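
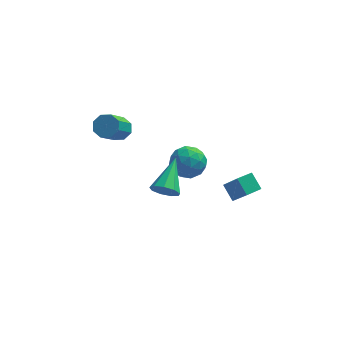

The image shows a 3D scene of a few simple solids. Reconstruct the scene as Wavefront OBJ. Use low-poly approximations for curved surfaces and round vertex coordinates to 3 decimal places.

v 2.996 -1.473 1.902
v 3.673 -2.348 3.309
v 3.718 -0.953 1.878
v 4.394 -1.827 3.286
v 3.466 -2.153 1.254
v 4.142 -3.027 2.662
v 4.187 -1.632 1.231
v 4.864 -2.507 2.638
v 0.097 -2.984 2.836
v 0.394 -2.702 2.16
v 0.603 -1.156 3.824
v -0.131 -2.577 2.198
v -0.549 -2.643 2.534
v -0.665 -2.869 3.011
v -0.425 -3.149 3.406
v 0.06 -3.352 3.534
v 0.561 -3.383 3.335
v 0.845 -3.228 2.902
v 0.779 -2.959 2.438
v 0.654 2.299 1.2
v 1.466 2.881 0.84
v 0.914 1.159 -0.06
v 1.726 1.741 -0.42
v 1.809 1.231 0.508
v 1.649 1.935 1.286
v 0.731 2.105 -0.506
v 0.571 2.809 0.272
v 1.513 2.762 -0.215
v 2.179 2.222 0.412
v 0.201 1.818 0.368
v 0.867 1.278 0.995
v 1.037 2.69 1.13
v 1.343 1.35 -0.35
v 1.392 1.05 0.195
v 1.869 1.392 -0.017
v 1.145 2.134 1.393
v 1.622 2.477 1.181
v 1.823 1.506 0.986
v 0.758 1.563 -0.401
v 1.235 1.906 -0.613
v 0.511 2.648 0.797
v 0.988 2.99 0.585
v 0.557 2.534 -0.206
v 1.542 2.962 0.299
v 1.695 2.292 -0.441
v 1.111 2.506 -0.492
v 1.016 2.92 -0.035
v 1.934 2.645 0.667
v 2.086 1.975 -0.073
v 2.136 1.675 0.472
v 2.041 2.089 0.929
v 1.962 2.574 0.047
v 0.294 2.065 0.853
v 0.446 1.395 0.113
v 0.339 1.951 -0.149
v 0.244 2.365 0.308
v 0.685 1.748 1.221
v 0.838 1.078 0.481
v 1.364 1.12 0.815
v 1.269 1.534 1.272
v 0.418 1.466 0.733
v -2.424 2.537 2.69
v -1.772 2.637 3.026
v -2.344 1.204 4.566
v -2.996 1.103 4.23
v -2.169 2.996 3.212
v -2.742 1.562 4.752
v -2.716 3.085 3.093
v -3.288 1.652 4.632
v -3.091 2.853 2.737
v -3.663 1.42 4.277
v -3.076 2.436 2.354
v -3.648 1.003 3.894
v -2.678 2.078 2.168
v -3.251 0.644 3.708
v -2.132 1.988 2.288
v -2.704 0.555 3.827
v -1.757 2.22 2.643
v -2.329 0.787 4.183
f 2 4 1
f 5 2 1
f 1 4 3
f 3 5 1
f 2 8 4
f 6 2 5
f 6 8 2
f 4 8 3
f 7 5 3
f 3 8 7
f 7 6 5
f 8 6 7
f 10 9 12
f 10 12 11
f 12 9 13
f 12 13 11
f 13 9 14
f 13 14 11
f 14 9 15
f 14 15 11
f 15 9 16
f 15 16 11
f 16 9 17
f 16 17 11
f 17 9 18
f 17 18 11
f 18 9 19
f 18 19 11
f 19 9 10
f 19 10 11
f 20 57 36
f 57 31 60
f 36 60 25
f 57 60 36
f 20 36 32
f 36 25 37
f 32 37 21
f 36 37 32
f 20 32 41
f 32 21 42
f 41 42 27
f 32 42 41
f 20 41 53
f 41 27 56
f 53 56 30
f 41 56 53
f 20 53 57
f 53 30 61
f 57 61 31
f 53 61 57
f 21 37 48
f 37 25 51
f 48 51 29
f 37 51 48
f 25 60 38
f 60 31 59
f 38 59 24
f 60 59 38
f 31 61 58
f 61 30 54
f 58 54 22
f 61 54 58
f 30 56 55
f 56 27 43
f 55 43 26
f 56 43 55
f 27 42 47
f 42 21 44
f 47 44 28
f 42 44 47
f 23 49 35
f 49 29 50
f 35 50 24
f 49 50 35
f 23 35 33
f 35 24 34
f 33 34 22
f 35 34 33
f 23 33 40
f 33 22 39
f 40 39 26
f 33 39 40
f 23 40 45
f 40 26 46
f 45 46 28
f 40 46 45
f 23 45 49
f 45 28 52
f 49 52 29
f 45 52 49
f 24 50 38
f 50 29 51
f 38 51 25
f 50 51 38
f 22 34 58
f 34 24 59
f 58 59 31
f 34 59 58
f 26 39 55
f 39 22 54
f 55 54 30
f 39 54 55
f 28 46 47
f 46 26 43
f 47 43 27
f 46 43 47
f 29 52 48
f 52 28 44
f 48 44 21
f 52 44 48
f 63 62 66
f 63 66 64
f 64 66 67
f 64 67 65
f 66 62 68
f 66 68 67
f 67 68 69
f 67 69 65
f 68 62 70
f 68 70 69
f 69 70 71
f 69 71 65
f 70 62 72
f 70 72 71
f 71 72 73
f 71 73 65
f 72 62 74
f 72 74 73
f 73 74 75
f 73 75 65
f 74 62 76
f 74 76 75
f 75 76 77
f 75 77 65
f 76 62 78
f 76 78 77
f 77 78 79
f 77 79 65
f 78 62 63
f 78 63 79
f 79 63 64
f 79 64 65



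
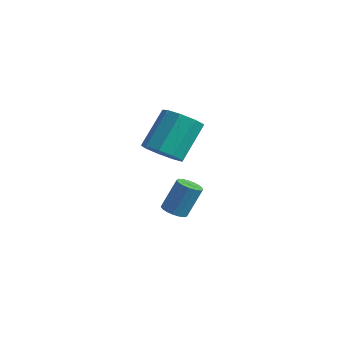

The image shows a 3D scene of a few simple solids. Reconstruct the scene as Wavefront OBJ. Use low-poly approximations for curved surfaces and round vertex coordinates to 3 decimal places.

v 0.959 -0.023 0.391
v 1.324 -0.637 1.002
v 1.246 0.75 2.441
v 0.881 1.363 1.829
v 1.795 -0.309 0.711
v 1.717 1.078 2.15
v 1.875 0.152 0.271
v 1.797 1.539 1.71
v 1.526 0.531 -0.114
v 1.448 1.918 1.325
v 0.912 0.651 -0.262
v 0.834 2.038 1.177
v 0.32 0.455 -0.105
v 0.242 1.842 1.333
v 0.027 0.035 0.284
v -0.051 1.422 1.722
v 0.17 -0.412 0.723
v 0.092 0.975 2.161
v 0.682 -0.678 1.006
v 0.605 0.709 2.445
v 0.258 1.485 -4.078
v 0.782 1.196 -4.035
v 1.047 1.887 -2.639
v 0.522 2.175 -2.682
v 0.849 1.441 -4.169
v 1.114 2.132 -2.773
v 0.781 1.696 -4.282
v 1.046 2.387 -2.886
v 0.593 1.903 -4.348
v 0.857 2.593 -2.952
v 0.328 2.014 -4.353
v 0.593 2.704 -2.957
v 0.047 2.003 -4.294
v 0.312 2.694 -2.898
v -0.186 1.874 -4.186
v 0.079 2.564 -2.79
v -0.317 1.656 -4.054
v -0.052 2.346 -2.657
v -0.316 1.398 -3.927
v -0.052 2.089 -2.53
v -0.184 1.161 -3.834
v 0.08 1.851 -2.438
v 0.049 0.997 -3.798
v 0.314 1.688 -2.401
v 0.33 0.946 -3.825
v 0.595 1.636 -2.429
v 0.595 1.017 -3.911
v 0.859 1.708 -2.515
f 2 1 5
f 2 5 3
f 3 5 6
f 3 6 4
f 5 1 7
f 5 7 6
f 6 7 8
f 6 8 4
f 7 1 9
f 7 9 8
f 8 9 10
f 8 10 4
f 9 1 11
f 9 11 10
f 10 11 12
f 10 12 4
f 11 1 13
f 11 13 12
f 12 13 14
f 12 14 4
f 13 1 15
f 13 15 14
f 14 15 16
f 14 16 4
f 15 1 17
f 15 17 16
f 16 17 18
f 16 18 4
f 17 1 19
f 17 19 18
f 18 19 20
f 18 20 4
f 19 1 2
f 19 2 20
f 20 2 3
f 20 3 4
f 22 21 25
f 22 25 23
f 23 25 26
f 23 26 24
f 25 21 27
f 25 27 26
f 26 27 28
f 26 28 24
f 27 21 29
f 27 29 28
f 28 29 30
f 28 30 24
f 29 21 31
f 29 31 30
f 30 31 32
f 30 32 24
f 31 21 33
f 31 33 32
f 32 33 34
f 32 34 24
f 33 21 35
f 33 35 34
f 34 35 36
f 34 36 24
f 35 21 37
f 35 37 36
f 36 37 38
f 36 38 24
f 37 21 39
f 37 39 38
f 38 39 40
f 38 40 24
f 39 21 41
f 39 41 40
f 40 41 42
f 40 42 24
f 41 21 43
f 41 43 42
f 42 43 44
f 42 44 24
f 43 21 45
f 43 45 44
f 44 45 46
f 44 46 24
f 45 21 47
f 45 47 46
f 46 47 48
f 46 48 24
f 47 21 22
f 47 22 48
f 48 22 23
f 48 23 24



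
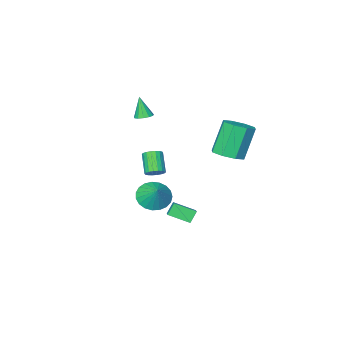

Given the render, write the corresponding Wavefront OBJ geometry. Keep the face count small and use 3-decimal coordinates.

v -0.341 3.758 2.141
v 0.492 3.537 2.491
v -0.367 3.34 4.409
v -1.199 3.562 4.059
v 0.367 4.238 2.508
v -0.491 4.041 4.425
v -0.172 4.657 2.309
v -1.031 4.461 4.226
v -0.81 4.551 2.012
v -1.669 4.354 3.93
v -1.173 3.98 1.791
v -2.032 3.783 3.709
v -1.049 3.279 1.775
v -1.907 3.082 3.692
v -0.509 2.859 1.974
v -1.368 2.663 3.891
v 0.129 2.966 2.27
v -0.73 2.769 4.188
v 2.707 1.488 0.66
v 3.003 1.781 1.035
v 2.609 0.924 2.015
v 2.313 0.632 1.64
v 2.78 1.891 1.042
v 2.386 1.034 2.022
v 2.543 1.922 0.974
v 2.149 1.066 1.953
v 2.338 1.868 0.843
v 1.944 1.011 1.823
v 2.206 1.738 0.676
v 1.812 0.881 1.656
v 2.173 1.558 0.506
v 1.779 0.701 1.486
v 2.246 1.365 0.367
v 1.852 0.508 1.347
v 2.411 1.196 0.285
v 2.017 0.339 1.265
v 2.634 1.086 0.278
v 2.24 0.229 1.258
v 2.871 1.054 0.347
v 2.477 0.198 1.326
v 3.076 1.109 0.477
v 2.682 0.252 1.457
v 3.208 1.239 0.644
v 2.814 0.382 1.624
v 3.241 1.419 0.814
v 2.847 0.562 1.794
v 3.168 1.612 0.953
v 2.774 0.755 1.933
v 0.19 -2.487 -3.887
v 0.688 -3.246 -3.379
v 0.53 -1.573 -2.853
v 1.002 -3.082 -3.627
v 1.176 -2.816 -3.919
v 1.18 -2.492 -4.206
v 1.012 -2.168 -4.438
v 0.703 -1.899 -4.575
v 0.305 -1.731 -4.592
v -0.113 -1.694 -4.487
v -0.479 -1.794 -4.279
v -0.729 -2.014 -4.003
v -0.82 -2.315 -3.706
v -0.736 -2.646 -3.441
v -0.492 -2.95 -3.253
v -0.13 -3.173 -3.174
v 0.287 -3.278 -3.219
v 0.852 0.418 -2.73
v 1.282 1.153 -2.31
v -0.049 1.245 -3.253
v 0.382 1.98 -2.833
v 1.338 0.52 -3.407
v 1.769 1.255 -2.987
v 0.438 1.347 -3.93
v 0.868 2.082 -3.51
v 0.173 -3.483 2.039
v 0.589 -3.839 1.92
v 0.187 -3.917 3.381
v 0.725 -3.567 2.006
v 0.686 -3.27 2.103
v 0.484 -3.04 2.179
v 0.183 -2.95 2.211
v -0.121 -3.03 2.189
v -0.332 -3.254 2.119
v -0.383 -3.551 2.024
v -0.258 -3.826 1.933
v 0.004 -3.992 1.877
v 0.32 -3.997 1.872
f 2 1 5
f 2 5 3
f 3 5 6
f 3 6 4
f 5 1 7
f 5 7 6
f 6 7 8
f 6 8 4
f 7 1 9
f 7 9 8
f 8 9 10
f 8 10 4
f 9 1 11
f 9 11 10
f 10 11 12
f 10 12 4
f 11 1 13
f 11 13 12
f 12 13 14
f 12 14 4
f 13 1 15
f 13 15 14
f 14 15 16
f 14 16 4
f 15 1 17
f 15 17 16
f 16 17 18
f 16 18 4
f 17 1 2
f 17 2 18
f 18 2 3
f 18 3 4
f 20 19 23
f 20 23 21
f 21 23 24
f 21 24 22
f 23 19 25
f 23 25 24
f 24 25 26
f 24 26 22
f 25 19 27
f 25 27 26
f 26 27 28
f 26 28 22
f 27 19 29
f 27 29 28
f 28 29 30
f 28 30 22
f 29 19 31
f 29 31 30
f 30 31 32
f 30 32 22
f 31 19 33
f 31 33 32
f 32 33 34
f 32 34 22
f 33 19 35
f 33 35 34
f 34 35 36
f 34 36 22
f 35 19 37
f 35 37 36
f 36 37 38
f 36 38 22
f 37 19 39
f 37 39 38
f 38 39 40
f 38 40 22
f 39 19 41
f 39 41 40
f 40 41 42
f 40 42 22
f 41 19 43
f 41 43 42
f 42 43 44
f 42 44 22
f 43 19 45
f 43 45 44
f 44 45 46
f 44 46 22
f 45 19 47
f 45 47 46
f 46 47 48
f 46 48 22
f 47 19 20
f 47 20 48
f 48 20 21
f 48 21 22
f 50 49 52
f 50 52 51
f 52 49 53
f 52 53 51
f 53 49 54
f 53 54 51
f 54 49 55
f 54 55 51
f 55 49 56
f 55 56 51
f 56 49 57
f 56 57 51
f 57 49 58
f 57 58 51
f 58 49 59
f 58 59 51
f 59 49 60
f 59 60 51
f 60 49 61
f 60 61 51
f 61 49 62
f 61 62 51
f 62 49 63
f 62 63 51
f 63 49 64
f 63 64 51
f 64 49 65
f 64 65 51
f 65 49 50
f 65 50 51
f 67 69 66
f 70 67 66
f 66 69 68
f 68 70 66
f 67 73 69
f 71 67 70
f 71 73 67
f 69 73 68
f 72 70 68
f 68 73 72
f 72 71 70
f 73 71 72
f 75 74 77
f 75 77 76
f 77 74 78
f 77 78 76
f 78 74 79
f 78 79 76
f 79 74 80
f 79 80 76
f 80 74 81
f 80 81 76
f 81 74 82
f 81 82 76
f 82 74 83
f 82 83 76
f 83 74 84
f 83 84 76
f 84 74 85
f 84 85 76
f 85 74 86
f 85 86 76
f 86 74 75
f 86 75 76



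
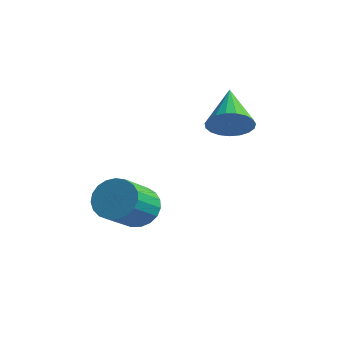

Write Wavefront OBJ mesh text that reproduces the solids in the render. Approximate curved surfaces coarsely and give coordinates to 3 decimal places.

v -3.728 -1.439 -2.087
v -3.27 -0.852 -1.391
v -3.155 -2.453 -0.116
v -3.612 -3.041 -0.813
v -3.679 -0.803 -1.292
v -3.564 -2.404 -0.017
v -4.097 -0.864 -1.331
v -3.982 -2.465 -0.056
v -4.451 -1.024 -1.501
v -4.336 -2.626 -0.226
v -4.68 -1.257 -1.772
v -4.565 -2.858 -0.497
v -4.744 -1.521 -2.097
v -4.629 -3.122 -0.823
v -4.633 -1.771 -2.421
v -4.517 -3.372 -1.147
v -4.365 -1.963 -2.688
v -4.249 -3.564 -1.413
v -3.986 -2.065 -2.85
v -3.871 -3.667 -1.575
v -3.563 -2.059 -2.881
v -3.448 -3.66 -1.606
v -3.169 -1.946 -2.774
v -3.053 -3.547 -1.499
v -2.871 -1.745 -2.549
v -2.755 -3.346 -1.274
v -2.721 -1.491 -2.244
v -2.606 -3.093 -0.969
v -2.745 -1.229 -1.911
v -2.63 -2.83 -0.637
v -2.939 -1.002 -1.61
v -2.824 -2.604 -0.335
v -0.711 0.54 2.636
v -0.276 0.293 3.49
v -1.789 2.06 3.624
v -0.016 0.575 3.34
v 0.124 0.851 3.068
v 0.119 1.073 2.721
v -0.029 1.203 2.36
v -0.295 1.218 2.046
v -0.633 1.116 1.834
v -0.984 0.914 1.761
v -1.289 0.648 1.839
v -1.493 0.363 2.055
v -1.562 0.109 2.371
v -1.484 -0.071 2.733
v -1.272 -0.146 3.078
v -0.963 -0.101 3.347
v -0.611 0.054 3.492
f 2 1 5
f 2 5 3
f 3 5 6
f 3 6 4
f 5 1 7
f 5 7 6
f 6 7 8
f 6 8 4
f 7 1 9
f 7 9 8
f 8 9 10
f 8 10 4
f 9 1 11
f 9 11 10
f 10 11 12
f 10 12 4
f 11 1 13
f 11 13 12
f 12 13 14
f 12 14 4
f 13 1 15
f 13 15 14
f 14 15 16
f 14 16 4
f 15 1 17
f 15 17 16
f 16 17 18
f 16 18 4
f 17 1 19
f 17 19 18
f 18 19 20
f 18 20 4
f 19 1 21
f 19 21 20
f 20 21 22
f 20 22 4
f 21 1 23
f 21 23 22
f 22 23 24
f 22 24 4
f 23 1 25
f 23 25 24
f 24 25 26
f 24 26 4
f 25 1 27
f 25 27 26
f 26 27 28
f 26 28 4
f 27 1 29
f 27 29 28
f 28 29 30
f 28 30 4
f 29 1 31
f 29 31 30
f 30 31 32
f 30 32 4
f 31 1 2
f 31 2 32
f 32 2 3
f 32 3 4
f 34 33 36
f 34 36 35
f 36 33 37
f 36 37 35
f 37 33 38
f 37 38 35
f 38 33 39
f 38 39 35
f 39 33 40
f 39 40 35
f 40 33 41
f 40 41 35
f 41 33 42
f 41 42 35
f 42 33 43
f 42 43 35
f 43 33 44
f 43 44 35
f 44 33 45
f 44 45 35
f 45 33 46
f 45 46 35
f 46 33 47
f 46 47 35
f 47 33 48
f 47 48 35
f 48 33 49
f 48 49 35
f 49 33 34
f 49 34 35



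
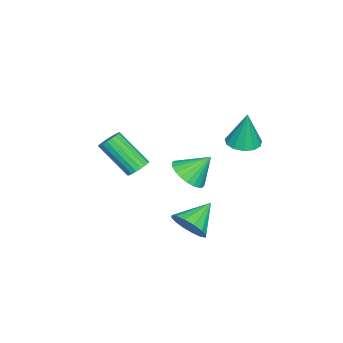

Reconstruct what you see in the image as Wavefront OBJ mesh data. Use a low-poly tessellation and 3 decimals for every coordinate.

v -2.768 -2.334 -0.737
v -2.247 -2.61 -0.93
v -2.452 -4.082 0.624
v -2.972 -3.806 0.817
v -2.155 -2.427 -0.744
v -2.359 -3.899 0.809
v -2.184 -2.226 -0.558
v -2.389 -3.698 0.996
v -2.329 -2.046 -0.407
v -2.534 -3.518 1.147
v -2.561 -1.924 -0.321
v -2.765 -3.396 1.233
v -2.833 -1.882 -0.317
v -3.038 -3.354 1.236
v -3.093 -1.93 -0.397
v -3.298 -3.402 1.157
v -3.288 -2.058 -0.544
v -3.493 -3.53 1.01
v -3.381 -2.241 -0.729
v -3.585 -3.713 0.824
v -3.351 -2.442 -0.916
v -3.556 -3.914 0.638
v -3.206 -2.622 -1.067
v -3.411 -4.094 0.487
v -2.975 -2.744 -1.153
v -3.179 -4.216 0.401
v -2.702 -2.786 -1.156
v -2.907 -4.258 0.397
v -2.442 -2.738 -1.077
v -2.647 -4.21 0.477
v -3.243 2.428 1.662
v -2.723 3.062 1.53
v -3.037 2.652 3.538
v -3.151 3.246 1.555
v -3.609 3.172 1.614
v -3.951 2.861 1.688
v -4.067 2.413 1.754
v -3.922 1.97 1.791
v -3.561 1.672 1.787
v -3.099 1.615 1.743
v -2.683 1.816 1.674
v -2.444 2.211 1.601
v -2.459 2.676 1.547
v -3.607 -0.244 -1.206
v -3.12 -0.829 -0.558
v -3.953 0.724 -0.074
v -2.835 -0.591 -0.674
v -2.666 -0.299 -0.872
v -2.641 0 -1.12
v -2.763 0.263 -1.382
v -3.014 0.448 -1.617
v -3.354 0.528 -1.789
v -3.734 0.49 -1.873
v -4.094 0.341 -1.855
v -4.379 0.102 -1.739
v -4.548 -0.189 -1.541
v -4.573 -0.489 -1.292
v -4.451 -0.751 -1.031
v -4.2 -0.937 -0.796
v -3.86 -1.016 -0.623
v -3.48 -0.979 -0.54
v -1.354 0.501 -3.137
v -0.804 1.279 -2.909
v -2.626 1.139 -2.243
v -1.041 1.408 -3.338
v -1.362 1.293 -3.714
v -1.681 0.967 -3.935
v -1.913 0.515 -3.942
v -1.995 0.06 -3.733
v -1.905 -0.277 -3.365
v -1.667 -0.405 -2.936
v -1.346 -0.291 -2.56
v -1.027 0.036 -2.339
v -0.796 0.487 -2.332
v -0.714 0.942 -2.54
f 2 1 5
f 2 5 3
f 3 5 6
f 3 6 4
f 5 1 7
f 5 7 6
f 6 7 8
f 6 8 4
f 7 1 9
f 7 9 8
f 8 9 10
f 8 10 4
f 9 1 11
f 9 11 10
f 10 11 12
f 10 12 4
f 11 1 13
f 11 13 12
f 12 13 14
f 12 14 4
f 13 1 15
f 13 15 14
f 14 15 16
f 14 16 4
f 15 1 17
f 15 17 16
f 16 17 18
f 16 18 4
f 17 1 19
f 17 19 18
f 18 19 20
f 18 20 4
f 19 1 21
f 19 21 20
f 20 21 22
f 20 22 4
f 21 1 23
f 21 23 22
f 22 23 24
f 22 24 4
f 23 1 25
f 23 25 24
f 24 25 26
f 24 26 4
f 25 1 27
f 25 27 26
f 26 27 28
f 26 28 4
f 27 1 29
f 27 29 28
f 28 29 30
f 28 30 4
f 29 1 2
f 29 2 30
f 30 2 3
f 30 3 4
f 32 31 34
f 32 34 33
f 34 31 35
f 34 35 33
f 35 31 36
f 35 36 33
f 36 31 37
f 36 37 33
f 37 31 38
f 37 38 33
f 38 31 39
f 38 39 33
f 39 31 40
f 39 40 33
f 40 31 41
f 40 41 33
f 41 31 42
f 41 42 33
f 42 31 43
f 42 43 33
f 43 31 32
f 43 32 33
f 45 44 47
f 45 47 46
f 47 44 48
f 47 48 46
f 48 44 49
f 48 49 46
f 49 44 50
f 49 50 46
f 50 44 51
f 50 51 46
f 51 44 52
f 51 52 46
f 52 44 53
f 52 53 46
f 53 44 54
f 53 54 46
f 54 44 55
f 54 55 46
f 55 44 56
f 55 56 46
f 56 44 57
f 56 57 46
f 57 44 58
f 57 58 46
f 58 44 59
f 58 59 46
f 59 44 60
f 59 60 46
f 60 44 61
f 60 61 46
f 61 44 45
f 61 45 46
f 63 62 65
f 63 65 64
f 65 62 66
f 65 66 64
f 66 62 67
f 66 67 64
f 67 62 68
f 67 68 64
f 68 62 69
f 68 69 64
f 69 62 70
f 69 70 64
f 70 62 71
f 70 71 64
f 71 62 72
f 71 72 64
f 72 62 73
f 72 73 64
f 73 62 74
f 73 74 64
f 74 62 75
f 74 75 64
f 75 62 63
f 75 63 64



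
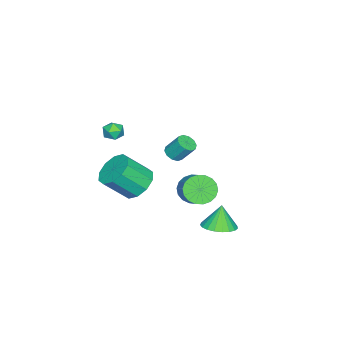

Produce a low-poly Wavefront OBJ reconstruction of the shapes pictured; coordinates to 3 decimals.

v 2.629 -0.886 3.33
v 2.978 -0.874 3.855
v 2.642 -1.906 3.345
v 2.991 -1.894 3.87
v 2.389 -1.707 3.887
v 2.381 -1.076 3.878
v 3.239 -1.704 3.322
v 3.231 -1.073 3.313
v 3.355 -1.38 3.85
v 2.83 -1.381 4.2
v 2.79 -1.399 3
v 2.265 -1.4 3.35
v 3.352 2.201 3.341
v 3.884 2.352 3.254
v 3.84 3.049 4.192
v 3.308 2.899 4.279
v 3.681 2.573 3.081
v 3.637 3.27 4.019
v 3.352 2.651 3.007
v 3.308 3.348 3.945
v 3.023 2.558 3.061
v 2.979 3.255 3.999
v 2.82 2.329 3.221
v 2.776 3.026 4.16
v 2.82 2.051 3.428
v 2.776 2.748 4.366
v 3.023 1.83 3.601
v 2.979 2.527 4.539
v 3.352 1.752 3.675
v 3.308 2.449 4.613
v 3.681 1.845 3.621
v 3.637 2.542 4.559
v 3.884 2.074 3.46
v 3.84 2.771 4.399
v 0.571 3.466 -3.686
v 1.294 2.836 -3.485
v 0.169 3.434 -2.334
v 1.476 3.195 -3.423
v 1.5 3.602 -3.406
v 1.365 3.984 -3.437
v 1.092 4.278 -3.511
v 0.729 4.431 -3.616
v 0.339 4.417 -3.732
v -0.011 4.238 -3.841
v -0.261 3.927 -3.922
v -0.366 3.535 -3.963
v -0.31 3.132 -3.956
v -0.101 2.786 -3.902
v 0.224 2.558 -3.81
v 0.61 2.487 -3.697
v 0.988 2.585 -3.582
v -1.737 1.007 -3.076
v -1.23 0.22 -2.914
v -0.275 1.006 -2.083
v -0.783 1.793 -2.244
v -1.053 0.376 -3.265
v -0.098 1.162 -2.434
v -1.011 0.657 -3.578
v -0.057 1.443 -2.747
v -1.113 1.007 -3.792
v -0.159 1.793 -2.961
v -1.339 1.357 -3.864
v -0.385 2.143 -3.033
v -1.644 1.638 -3.78
v -0.689 2.424 -2.949
v -1.967 1.794 -3.556
v -1.012 2.58 -2.725
v -2.245 1.794 -3.237
v -1.29 2.58 -2.406
v -2.422 1.638 -2.886
v -1.467 2.424 -2.055
v -2.463 1.357 -2.573
v -1.509 2.143 -1.742
v -2.361 1.007 -2.359
v -1.407 1.793 -1.528
v -2.135 0.657 -2.287
v -1.181 1.443 -1.456
v -1.831 0.376 -2.371
v -0.876 1.162 -1.54
v -1.508 0.22 -2.595
v -0.553 1.006 -1.764
v 2.252 -0.308 -0.413
v 3.137 -0.419 -1.022
v 3.893 -1.443 0.264
v 3.008 -1.332 0.873
v 3.217 0.121 -0.639
v 3.973 -0.902 0.648
v 2.928 0.498 -0.17
v 3.685 -0.526 1.117
v 2.381 0.567 0.207
v 3.138 -0.457 1.493
v 1.785 0.301 0.346
v 2.541 -0.722 1.633
v 1.367 -0.197 0.196
v 2.123 -1.221 1.482
v 1.287 -0.738 -0.188
v 2.043 -1.761 1.099
v 1.575 -1.114 -0.657
v 2.332 -2.138 0.63
v 2.122 -1.183 -1.033
v 2.879 -2.207 0.253
v 2.719 -0.918 -1.173
v 3.475 -1.941 0.114
f 1 12 6
f 1 6 2
f 1 2 8
f 1 8 11
f 1 11 12
f 2 6 10
f 6 12 5
f 12 11 3
f 11 8 7
f 8 2 9
f 4 10 5
f 4 5 3
f 4 3 7
f 4 7 9
f 4 9 10
f 5 10 6
f 3 5 12
f 7 3 11
f 9 7 8
f 10 9 2
f 14 13 17
f 14 17 15
f 15 17 18
f 15 18 16
f 17 13 19
f 17 19 18
f 18 19 20
f 18 20 16
f 19 13 21
f 19 21 20
f 20 21 22
f 20 22 16
f 21 13 23
f 21 23 22
f 22 23 24
f 22 24 16
f 23 13 25
f 23 25 24
f 24 25 26
f 24 26 16
f 25 13 27
f 25 27 26
f 26 27 28
f 26 28 16
f 27 13 29
f 27 29 28
f 28 29 30
f 28 30 16
f 29 13 31
f 29 31 30
f 30 31 32
f 30 32 16
f 31 13 33
f 31 33 32
f 32 33 34
f 32 34 16
f 33 13 14
f 33 14 34
f 34 14 15
f 34 15 16
f 36 35 38
f 36 38 37
f 38 35 39
f 38 39 37
f 39 35 40
f 39 40 37
f 40 35 41
f 40 41 37
f 41 35 42
f 41 42 37
f 42 35 43
f 42 43 37
f 43 35 44
f 43 44 37
f 44 35 45
f 44 45 37
f 45 35 46
f 45 46 37
f 46 35 47
f 46 47 37
f 47 35 48
f 47 48 37
f 48 35 49
f 48 49 37
f 49 35 50
f 49 50 37
f 50 35 51
f 50 51 37
f 51 35 36
f 51 36 37
f 53 52 56
f 53 56 54
f 54 56 57
f 54 57 55
f 56 52 58
f 56 58 57
f 57 58 59
f 57 59 55
f 58 52 60
f 58 60 59
f 59 60 61
f 59 61 55
f 60 52 62
f 60 62 61
f 61 62 63
f 61 63 55
f 62 52 64
f 62 64 63
f 63 64 65
f 63 65 55
f 64 52 66
f 64 66 65
f 65 66 67
f 65 67 55
f 66 52 68
f 66 68 67
f 67 68 69
f 67 69 55
f 68 52 70
f 68 70 69
f 69 70 71
f 69 71 55
f 70 52 72
f 70 72 71
f 71 72 73
f 71 73 55
f 72 52 74
f 72 74 73
f 73 74 75
f 73 75 55
f 74 52 76
f 74 76 75
f 75 76 77
f 75 77 55
f 76 52 78
f 76 78 77
f 77 78 79
f 77 79 55
f 78 52 80
f 78 80 79
f 79 80 81
f 79 81 55
f 80 52 53
f 80 53 81
f 81 53 54
f 81 54 55
f 83 82 86
f 83 86 84
f 84 86 87
f 84 87 85
f 86 82 88
f 86 88 87
f 87 88 89
f 87 89 85
f 88 82 90
f 88 90 89
f 89 90 91
f 89 91 85
f 90 82 92
f 90 92 91
f 91 92 93
f 91 93 85
f 92 82 94
f 92 94 93
f 93 94 95
f 93 95 85
f 94 82 96
f 94 96 95
f 95 96 97
f 95 97 85
f 96 82 98
f 96 98 97
f 97 98 99
f 97 99 85
f 98 82 100
f 98 100 99
f 99 100 101
f 99 101 85
f 100 82 102
f 100 102 101
f 101 102 103
f 101 103 85
f 102 82 83
f 102 83 103
f 103 83 84
f 103 84 85



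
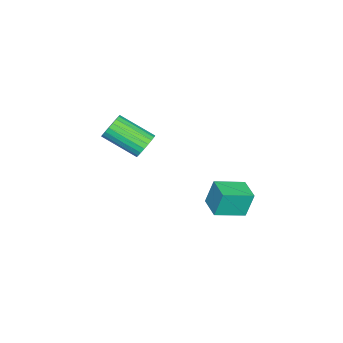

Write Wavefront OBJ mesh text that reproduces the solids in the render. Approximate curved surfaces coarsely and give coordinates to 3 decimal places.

v -2.016 1.472 1.172
v -2.241 1.786 2.465
v -3.001 2.597 0.727
v -3.225 2.912 2.021
v -1.115 2.248 1.139
v -1.339 2.563 2.433
v -2.099 3.374 0.695
v -2.324 3.688 1.988
v -2.892 -1.748 3.374
v -2.579 -2.058 2.804
v -2.555 -3.782 3.757
v -2.868 -3.472 4.326
v -2.342 -1.967 2.963
v -2.318 -3.691 3.916
v -2.201 -1.838 3.194
v -2.177 -3.562 4.146
v -2.179 -1.693 3.455
v -2.155 -3.417 4.407
v -2.28 -1.558 3.702
v -2.256 -3.282 4.655
v -2.487 -1.456 3.892
v -2.463 -3.18 4.845
v -2.764 -1.404 3.993
v -2.74 -3.128 4.946
v -3.063 -1.412 3.987
v -3.04 -3.136 4.939
v -3.333 -1.477 3.874
v -3.309 -3.201 4.827
v -3.526 -1.59 3.675
v -3.502 -3.314 4.628
v -3.61 -1.73 3.424
v -3.586 -3.454 4.377
v -3.569 -1.873 3.164
v -3.546 -3.597 4.117
v -3.412 -1.994 2.941
v -3.388 -3.718 3.893
v -3.164 -2.073 2.792
v -3.141 -3.797 3.745
v -2.87 -2.096 2.744
v -2.846 -3.82 3.696
f 2 4 1
f 5 2 1
f 1 4 3
f 3 5 1
f 2 8 4
f 6 2 5
f 6 8 2
f 4 8 3
f 7 5 3
f 3 8 7
f 7 6 5
f 8 6 7
f 10 9 13
f 10 13 11
f 11 13 14
f 11 14 12
f 13 9 15
f 13 15 14
f 14 15 16
f 14 16 12
f 15 9 17
f 15 17 16
f 16 17 18
f 16 18 12
f 17 9 19
f 17 19 18
f 18 19 20
f 18 20 12
f 19 9 21
f 19 21 20
f 20 21 22
f 20 22 12
f 21 9 23
f 21 23 22
f 22 23 24
f 22 24 12
f 23 9 25
f 23 25 24
f 24 25 26
f 24 26 12
f 25 9 27
f 25 27 26
f 26 27 28
f 26 28 12
f 27 9 29
f 27 29 28
f 28 29 30
f 28 30 12
f 29 9 31
f 29 31 30
f 30 31 32
f 30 32 12
f 31 9 33
f 31 33 32
f 32 33 34
f 32 34 12
f 33 9 35
f 33 35 34
f 34 35 36
f 34 36 12
f 35 9 37
f 35 37 36
f 36 37 38
f 36 38 12
f 37 9 39
f 37 39 38
f 38 39 40
f 38 40 12
f 39 9 10
f 39 10 40
f 40 10 11
f 40 11 12



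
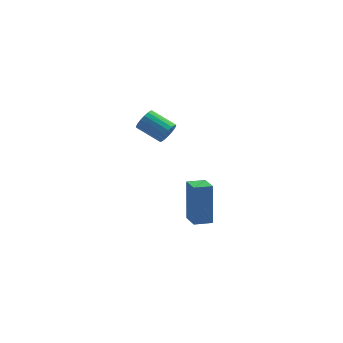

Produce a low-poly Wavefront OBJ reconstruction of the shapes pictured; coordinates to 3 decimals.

v 1.992 0.539 -4.764
v 1.925 1.098 -2.688
v 1.563 1.545 -5.048
v 1.496 2.103 -2.973
v 2.824 0.877 -4.827
v 2.757 1.435 -2.752
v 2.395 1.882 -5.112
v 2.328 2.441 -3.036
v 0.865 0.351 1.283
v 1.184 0.648 1.665
v 0.074 1.126 2.22
v -0.245 0.829 1.837
v 1.158 0.815 1.47
v 0.048 1.293 2.024
v 1.075 0.89 1.238
v -0.036 1.368 1.792
v 0.949 0.858 1.014
v -0.161 1.336 1.569
v 0.807 0.726 0.844
v -0.303 1.204 1.398
v 0.677 0.519 0.761
v -0.433 0.997 1.315
v 0.584 0.279 0.781
v -0.527 0.758 1.335
v 0.546 0.054 0.9
v -0.564 0.532 1.455
v 0.572 -0.113 1.096
v -0.538 0.365 1.65
v 0.656 -0.188 1.328
v -0.455 0.29 1.882
v 0.781 -0.156 1.551
v -0.329 0.322 2.106
v 0.923 -0.024 1.722
v -0.187 0.454 2.276
v 1.053 0.183 1.805
v -0.057 0.661 2.359
v 1.147 0.422 1.785
v 0.036 0.901 2.339
f 2 4 1
f 5 2 1
f 1 4 3
f 3 5 1
f 2 8 4
f 6 2 5
f 6 8 2
f 4 8 3
f 7 5 3
f 3 8 7
f 7 6 5
f 8 6 7
f 10 9 13
f 10 13 11
f 11 13 14
f 11 14 12
f 13 9 15
f 13 15 14
f 14 15 16
f 14 16 12
f 15 9 17
f 15 17 16
f 16 17 18
f 16 18 12
f 17 9 19
f 17 19 18
f 18 19 20
f 18 20 12
f 19 9 21
f 19 21 20
f 20 21 22
f 20 22 12
f 21 9 23
f 21 23 22
f 22 23 24
f 22 24 12
f 23 9 25
f 23 25 24
f 24 25 26
f 24 26 12
f 25 9 27
f 25 27 26
f 26 27 28
f 26 28 12
f 27 9 29
f 27 29 28
f 28 29 30
f 28 30 12
f 29 9 31
f 29 31 30
f 30 31 32
f 30 32 12
f 31 9 33
f 31 33 32
f 32 33 34
f 32 34 12
f 33 9 35
f 33 35 34
f 34 35 36
f 34 36 12
f 35 9 37
f 35 37 36
f 36 37 38
f 36 38 12
f 37 9 10
f 37 10 38
f 38 10 11
f 38 11 12



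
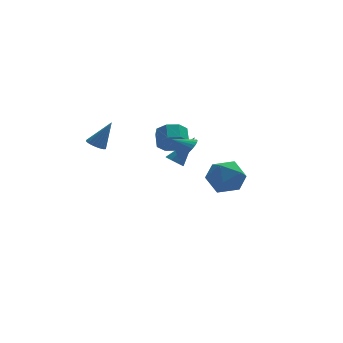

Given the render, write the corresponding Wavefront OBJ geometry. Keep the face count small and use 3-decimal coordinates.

v -3.833 2.278 0.499
v -3.503 1.814 0.343
v -2.987 2.382 1.981
v -3.365 2.018 0.25
v -3.32 2.273 0.207
v -3.377 2.529 0.221
v -3.524 2.735 0.29
v -3.732 2.851 0.401
v -3.96 2.853 0.531
v -4.163 2.741 0.655
v -4.301 2.538 0.747
v -4.346 2.283 0.791
v -4.289 2.027 0.777
v -4.142 1.82 0.708
v -3.934 1.705 0.597
v -3.706 1.702 0.467
v 2.471 3.05 -1.836
v 3.415 3.315 -2.542
v 2.625 1.165 -2.338
v 3.569 1.43 -3.044
v 3.673 1.506 -1.842
v 3.578 2.671 -1.532
v 2.462 1.809 -3.348
v 2.367 2.974 -3.038
v 3.41 2.548 -3.477
v 4.159 2.361 -2.546
v 1.881 2.119 -2.334
v 2.63 1.932 -1.403
v -0.02 1.159 0.713
v 0.3 0.71 1.372
v 0.38 1.551 1.907
v 0.06 2.001 1.247
v 0.769 0.925 0.963
v 0.849 1.767 1.498
v 0.775 1.278 0.407
v 0.855 2.119 0.942
v 0.316 1.561 0.03
v 0.396 2.402 0.565
v -0.34 1.609 0.053
v -0.26 2.45 0.588
v -0.809 1.393 0.462
v -0.729 2.235 0.997
v -0.815 1.041 1.018
v -0.735 1.882 1.553
v -0.356 0.758 1.395
v -0.276 1.599 1.93
v -0.462 -1.568 0.694
v -0.025 -1.541 0.345
v 0.642 -1.152 2.106
v -0.224 -1.164 0.389
v -0.562 -1.023 0.611
v -0.841 -1.201 0.883
v -0.899 -1.594 1.044
v -0.701 -1.972 1
v -0.363 -2.113 0.777
v -0.083 -1.934 0.505
v -0.02 -2.739 2.037
v 0.454 -2.737 2.606
v -0.82 -2.541 2.703
v 0.458 -2.459 2.529
v 0.389 -2.224 2.376
v 0.259 -2.067 2.172
v 0.086 -2.012 1.948
v -0.103 -2.068 1.737
v -0.28 -2.226 1.572
v -0.416 -2.462 1.477
v -0.493 -2.74 1.468
v -0.497 -3.018 1.546
v -0.429 -3.254 1.698
v -0.298 -3.411 1.902
v -0.125 -3.466 2.127
v 0.064 -3.41 2.337
v 0.241 -3.252 2.503
v 0.377 -3.016 2.597
f 2 1 4
f 2 4 3
f 4 1 5
f 4 5 3
f 5 1 6
f 5 6 3
f 6 1 7
f 6 7 3
f 7 1 8
f 7 8 3
f 8 1 9
f 8 9 3
f 9 1 10
f 9 10 3
f 10 1 11
f 10 11 3
f 11 1 12
f 11 12 3
f 12 1 13
f 12 13 3
f 13 1 14
f 13 14 3
f 14 1 15
f 14 15 3
f 15 1 16
f 15 16 3
f 16 1 2
f 16 2 3
f 17 28 22
f 17 22 18
f 17 18 24
f 17 24 27
f 17 27 28
f 18 22 26
f 22 28 21
f 28 27 19
f 27 24 23
f 24 18 25
f 20 26 21
f 20 21 19
f 20 19 23
f 20 23 25
f 20 25 26
f 21 26 22
f 19 21 28
f 23 19 27
f 25 23 24
f 26 25 18
f 30 29 33
f 30 33 31
f 31 33 34
f 31 34 32
f 33 29 35
f 33 35 34
f 34 35 36
f 34 36 32
f 35 29 37
f 35 37 36
f 36 37 38
f 36 38 32
f 37 29 39
f 37 39 38
f 38 39 40
f 38 40 32
f 39 29 41
f 39 41 40
f 40 41 42
f 40 42 32
f 41 29 43
f 41 43 42
f 42 43 44
f 42 44 32
f 43 29 45
f 43 45 44
f 44 45 46
f 44 46 32
f 45 29 30
f 45 30 46
f 46 30 31
f 46 31 32
f 48 47 50
f 48 50 49
f 50 47 51
f 50 51 49
f 51 47 52
f 51 52 49
f 52 47 53
f 52 53 49
f 53 47 54
f 53 54 49
f 54 47 55
f 54 55 49
f 55 47 56
f 55 56 49
f 56 47 48
f 56 48 49
f 58 57 60
f 58 60 59
f 60 57 61
f 60 61 59
f 61 57 62
f 61 62 59
f 62 57 63
f 62 63 59
f 63 57 64
f 63 64 59
f 64 57 65
f 64 65 59
f 65 57 66
f 65 66 59
f 66 57 67
f 66 67 59
f 67 57 68
f 67 68 59
f 68 57 69
f 68 69 59
f 69 57 70
f 69 70 59
f 70 57 71
f 70 71 59
f 71 57 72
f 71 72 59
f 72 57 73
f 72 73 59
f 73 57 74
f 73 74 59
f 74 57 58
f 74 58 59



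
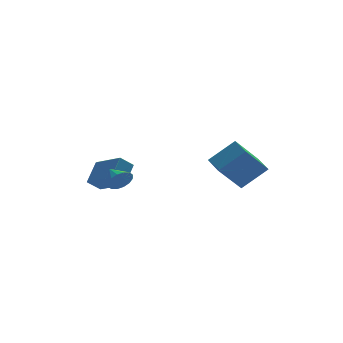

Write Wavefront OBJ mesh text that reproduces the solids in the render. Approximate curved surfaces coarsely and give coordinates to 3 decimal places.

v 3.343 -3.546 -0.499
v 1.988 -3.911 1.036
v 3.25 -2.239 -0.27
v 1.895 -2.604 1.265
v 4.725 -3.656 0.695
v 3.37 -4.021 2.23
v 4.632 -2.349 0.924
v 3.277 -2.714 2.459
v -2.105 -1.425 -0.466
v -2.829 -1.505 0.159
v -2.975 0.108 -1.276
v -3.699 0.028 -0.651
v -1.381 -0.508 0.491
v -2.105 -0.588 1.116
v -2.251 1.025 -0.319
v -2.975 0.945 0.306
v -3.041 -4.068 1.008
v -2.617 -4.188 1.565
v -3.339 -3.072 1.452
v -2.405 -4.015 1.32
v -2.363 -3.857 0.991
v -2.503 -3.754 0.667
v -2.787 -3.736 0.434
v -3.139 -3.807 0.356
v -3.465 -3.947 0.452
v -3.677 -4.12 0.697
v -3.718 -4.279 1.026
v -3.578 -4.381 1.35
v -3.294 -4.4 1.583
v -2.942 -4.329 1.661
f 2 4 1
f 5 2 1
f 1 4 3
f 3 5 1
f 2 8 4
f 6 2 5
f 6 8 2
f 4 8 3
f 7 5 3
f 3 8 7
f 7 6 5
f 8 6 7
f 10 12 9
f 13 10 9
f 9 12 11
f 11 13 9
f 10 16 12
f 14 10 13
f 14 16 10
f 12 16 11
f 15 13 11
f 11 16 15
f 15 14 13
f 16 14 15
f 18 17 20
f 18 20 19
f 20 17 21
f 20 21 19
f 21 17 22
f 21 22 19
f 22 17 23
f 22 23 19
f 23 17 24
f 23 24 19
f 24 17 25
f 24 25 19
f 25 17 26
f 25 26 19
f 26 17 27
f 26 27 19
f 27 17 28
f 27 28 19
f 28 17 29
f 28 29 19
f 29 17 30
f 29 30 19
f 30 17 18
f 30 18 19



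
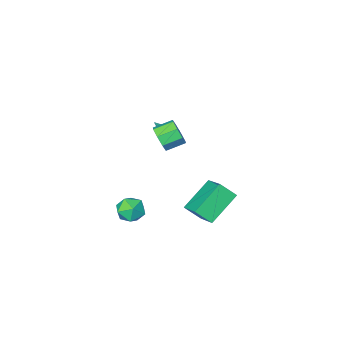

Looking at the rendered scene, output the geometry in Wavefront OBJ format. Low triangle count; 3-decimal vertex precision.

v 0.457 2.439 2.719
v 0.812 2.85 3.292
v -0.161 3.131 3.695
v -0.517 2.721 3.121
v 0.705 3.185 2.8
v -0.268 3.466 3.202
v 0.453 3.083 2.26
v -0.521 3.364 2.663
v 0.202 2.604 1.989
v -0.771 2.885 2.392
v 0.101 2.029 2.145
v -0.872 2.31 2.548
v 0.208 1.694 2.638
v -0.765 1.975 3.04
v 0.461 1.796 3.177
v -0.513 2.077 3.58
v 0.711 2.275 3.448
v -0.262 2.556 3.851
v -3.02 1.435 -2.473
v -2.73 3.037 -1.574
v -3.711 1.995 -3.248
v -3.422 3.597 -2.349
v -1.318 1.823 -3.711
v -1.029 3.425 -2.812
v -2.01 2.383 -4.486
v -1.72 3.985 -3.587
v -1.707 -0.073 0.55
v -1.291 0.062 0.269
v -0.773 -0.287 1.83
v -1.382 0.293 0.374
v -1.56 0.425 0.526
v -1.778 0.425 0.684
v -1.976 0.29 0.807
v -2.103 0.059 0.86
v -2.123 -0.208 0.831
v -2.032 -0.438 0.726
v -1.854 -0.571 0.573
v -1.637 -0.57 0.415
v -1.438 -0.436 0.292
v -1.312 -0.204 0.239
v 0.487 0.562 -3.287
v 1.238 1.041 -3.35
v 0.862 -0.181 -4.47
v 1.613 0.298 -4.533
v 1.509 -0.284 -3.862
v 1.278 0.176 -3.132
v 0.822 0.684 -4.688
v 0.591 1.144 -3.958
v 1.446 1.117 -4.217
v 1.87 0.519 -3.706
v 0.23 0.341 -4.114
v 0.654 -0.257 -3.603
f 2 1 5
f 2 5 3
f 3 5 6
f 3 6 4
f 5 1 7
f 5 7 6
f 6 7 8
f 6 8 4
f 7 1 9
f 7 9 8
f 8 9 10
f 8 10 4
f 9 1 11
f 9 11 10
f 10 11 12
f 10 12 4
f 11 1 13
f 11 13 12
f 12 13 14
f 12 14 4
f 13 1 15
f 13 15 14
f 14 15 16
f 14 16 4
f 15 1 17
f 15 17 16
f 16 17 18
f 16 18 4
f 17 1 2
f 17 2 18
f 18 2 3
f 18 3 4
f 20 22 19
f 23 20 19
f 19 22 21
f 21 23 19
f 20 26 22
f 24 20 23
f 24 26 20
f 22 26 21
f 25 23 21
f 21 26 25
f 25 24 23
f 26 24 25
f 28 27 30
f 28 30 29
f 30 27 31
f 30 31 29
f 31 27 32
f 31 32 29
f 32 27 33
f 32 33 29
f 33 27 34
f 33 34 29
f 34 27 35
f 34 35 29
f 35 27 36
f 35 36 29
f 36 27 37
f 36 37 29
f 37 27 38
f 37 38 29
f 38 27 39
f 38 39 29
f 39 27 40
f 39 40 29
f 40 27 28
f 40 28 29
f 41 52 46
f 41 46 42
f 41 42 48
f 41 48 51
f 41 51 52
f 42 46 50
f 46 52 45
f 52 51 43
f 51 48 47
f 48 42 49
f 44 50 45
f 44 45 43
f 44 43 47
f 44 47 49
f 44 49 50
f 45 50 46
f 43 45 52
f 47 43 51
f 49 47 48
f 50 49 42



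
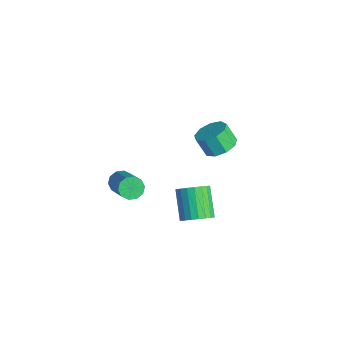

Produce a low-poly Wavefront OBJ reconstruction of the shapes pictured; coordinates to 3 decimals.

v 0.942 -3.311 -1.183
v 1.231 -2.893 -1.503
v 2.806 -3.071 -0.317
v 2.518 -3.489 0.003
v 1.045 -2.721 -1.231
v 2.621 -2.9 -0.045
v 0.821 -2.775 -0.941
v 2.396 -2.954 0.245
v 0.643 -3.034 -0.743
v 2.218 -3.212 0.443
v 0.579 -3.398 -0.714
v 2.154 -3.576 0.473
v 0.654 -3.729 -0.863
v 2.229 -3.907 0.323
v 0.839 -3.9 -1.135
v 2.415 -4.079 0.051
v 1.064 -3.846 -1.425
v 2.639 -4.025 -0.239
v 1.242 -3.588 -1.623
v 2.817 -3.766 -0.437
v 1.306 -3.224 -1.653
v 2.881 -3.402 -0.466
v -1.38 2.8 -3.456
v -0.764 2.206 -3.371
v -1.224 1.866 -2.419
v -1.84 2.46 -2.504
v -0.598 2.707 -3.111
v -1.057 2.367 -2.16
v -0.798 3.252 -3.013
v -1.257 2.911 -2.061
v -1.27 3.585 -3.122
v -1.73 3.245 -2.17
v -1.794 3.551 -3.387
v -2.254 3.21 -2.435
v -2.124 3.166 -3.684
v -2.584 2.825 -2.733
v -2.107 2.609 -3.875
v -2.566 2.269 -2.923
v -1.749 2.142 -3.869
v -2.208 1.802 -2.918
v -1.219 1.983 -3.67
v -1.678 1.643 -2.719
v 2.22 -0.143 -4.293
v 2.726 0.309 -3.869
v 1.506 0.655 -2.782
v 1 0.203 -3.207
v 2.598 0.53 -4.083
v 1.378 0.876 -2.996
v 2.405 0.634 -4.333
v 1.185 0.98 -3.246
v 2.18 0.605 -4.576
v 0.96 0.95 -3.489
v 1.962 0.445 -4.77
v 0.742 0.791 -3.684
v 1.789 0.185 -4.882
v 0.569 0.531 -3.795
v 1.69 -0.133 -4.892
v 0.47 0.213 -3.806
v 1.682 -0.452 -4.799
v 0.462 -0.106 -3.712
v 1.768 -0.718 -4.618
v 0.548 -0.372 -3.531
v 1.932 -0.884 -4.381
v 0.712 -0.538 -3.294
v 2.146 -0.922 -4.129
v 0.925 -0.576 -3.042
v 2.372 -0.826 -3.905
v 1.152 -0.48 -2.819
v 2.572 -0.611 -3.749
v 1.352 -0.265 -2.662
v 2.712 -0.316 -3.686
v 1.492 0.03 -2.6
v 2.766 0.01 -3.729
v 1.546 0.356 -2.642
f 2 1 5
f 2 5 3
f 3 5 6
f 3 6 4
f 5 1 7
f 5 7 6
f 6 7 8
f 6 8 4
f 7 1 9
f 7 9 8
f 8 9 10
f 8 10 4
f 9 1 11
f 9 11 10
f 10 11 12
f 10 12 4
f 11 1 13
f 11 13 12
f 12 13 14
f 12 14 4
f 13 1 15
f 13 15 14
f 14 15 16
f 14 16 4
f 15 1 17
f 15 17 16
f 16 17 18
f 16 18 4
f 17 1 19
f 17 19 18
f 18 19 20
f 18 20 4
f 19 1 21
f 19 21 20
f 20 21 22
f 20 22 4
f 21 1 2
f 21 2 22
f 22 2 3
f 22 3 4
f 24 23 27
f 24 27 25
f 25 27 28
f 25 28 26
f 27 23 29
f 27 29 28
f 28 29 30
f 28 30 26
f 29 23 31
f 29 31 30
f 30 31 32
f 30 32 26
f 31 23 33
f 31 33 32
f 32 33 34
f 32 34 26
f 33 23 35
f 33 35 34
f 34 35 36
f 34 36 26
f 35 23 37
f 35 37 36
f 36 37 38
f 36 38 26
f 37 23 39
f 37 39 38
f 38 39 40
f 38 40 26
f 39 23 41
f 39 41 40
f 40 41 42
f 40 42 26
f 41 23 24
f 41 24 42
f 42 24 25
f 42 25 26
f 44 43 47
f 44 47 45
f 45 47 48
f 45 48 46
f 47 43 49
f 47 49 48
f 48 49 50
f 48 50 46
f 49 43 51
f 49 51 50
f 50 51 52
f 50 52 46
f 51 43 53
f 51 53 52
f 52 53 54
f 52 54 46
f 53 43 55
f 53 55 54
f 54 55 56
f 54 56 46
f 55 43 57
f 55 57 56
f 56 57 58
f 56 58 46
f 57 43 59
f 57 59 58
f 58 59 60
f 58 60 46
f 59 43 61
f 59 61 60
f 60 61 62
f 60 62 46
f 61 43 63
f 61 63 62
f 62 63 64
f 62 64 46
f 63 43 65
f 63 65 64
f 64 65 66
f 64 66 46
f 65 43 67
f 65 67 66
f 66 67 68
f 66 68 46
f 67 43 69
f 67 69 68
f 68 69 70
f 68 70 46
f 69 43 71
f 69 71 70
f 70 71 72
f 70 72 46
f 71 43 73
f 71 73 72
f 72 73 74
f 72 74 46
f 73 43 44
f 73 44 74
f 74 44 45
f 74 45 46



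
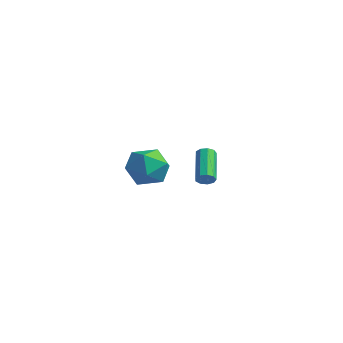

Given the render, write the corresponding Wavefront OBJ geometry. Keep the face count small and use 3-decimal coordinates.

v 0.706 -2.706 3.314
v 1.296 -3.527 2.69
v -0.296 -4.093 4.19
v 0.294 -4.914 3.566
v 0.857 -4.284 4.402
v 1.476 -3.427 3.86
v -0.476 -4.193 3.02
v 0.143 -3.336 2.478
v 0.566 -4.446 2.508
v 1.39 -4.502 3.362
v -0.39 -3.118 3.518
v 0.434 -3.174 4.372
v -1.811 1.448 0.662
v -1.478 1.848 0.666
v -2.797 2.931 1.803
v -3.129 2.532 1.798
v -1.697 1.875 0.387
v -3.015 2.958 1.524
v -1.969 1.702 0.236
v -3.287 2.785 1.373
v -2.167 1.411 0.285
v -3.485 2.494 1.421
v -2.198 1.137 0.509
v -3.516 2.22 1.646
v -2.048 1.009 0.805
v -3.367 2.092 1.942
v -1.787 1.086 1.034
v -3.105 2.169 2.171
v -1.537 1.333 1.089
v -2.855 2.416 2.225
v -1.415 1.634 0.943
v -2.733 2.717 2.08
f 1 12 6
f 1 6 2
f 1 2 8
f 1 8 11
f 1 11 12
f 2 6 10
f 6 12 5
f 12 11 3
f 11 8 7
f 8 2 9
f 4 10 5
f 4 5 3
f 4 3 7
f 4 7 9
f 4 9 10
f 5 10 6
f 3 5 12
f 7 3 11
f 9 7 8
f 10 9 2
f 14 13 17
f 14 17 15
f 15 17 18
f 15 18 16
f 17 13 19
f 17 19 18
f 18 19 20
f 18 20 16
f 19 13 21
f 19 21 20
f 20 21 22
f 20 22 16
f 21 13 23
f 21 23 22
f 22 23 24
f 22 24 16
f 23 13 25
f 23 25 24
f 24 25 26
f 24 26 16
f 25 13 27
f 25 27 26
f 26 27 28
f 26 28 16
f 27 13 29
f 27 29 28
f 28 29 30
f 28 30 16
f 29 13 31
f 29 31 30
f 30 31 32
f 30 32 16
f 31 13 14
f 31 14 32
f 32 14 15
f 32 15 16



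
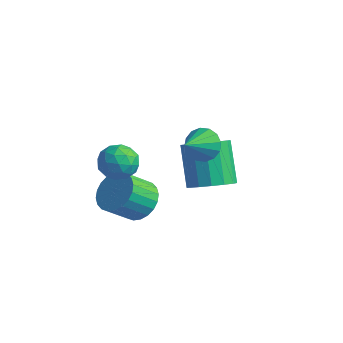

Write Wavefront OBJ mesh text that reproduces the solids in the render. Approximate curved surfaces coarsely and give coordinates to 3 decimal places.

v -0.852 0.642 0.529
v -0.48 1.062 1.14
v -0.628 -0.582 1.231
v -0.895 1.049 1.251
v -1.299 0.927 1.168
v -1.583 0.729 0.913
v -1.671 0.508 0.556
v -1.54 0.323 0.191
v -1.225 0.223 -0.083
v -0.809 0.236 -0.194
v -0.406 0.358 -0.111
v -0.122 0.556 0.144
v -0.034 0.777 0.501
v -0.165 0.962 0.866
v -2.744 -1.029 -3.033
v -1.753 -1.192 -2.924
v -2.045 -2.294 -1.919
v -3.036 -2.131 -2.027
v -1.818 -0.921 -2.645
v -2.109 -2.023 -1.64
v -2.023 -0.666 -2.426
v -2.315 -1.768 -1.42
v -2.338 -0.467 -2.298
v -2.63 -1.569 -1.293
v -2.715 -0.353 -2.283
v -3.007 -1.455 -1.278
v -3.097 -0.342 -2.382
v -3.388 -1.444 -1.376
v -3.424 -0.436 -2.579
v -3.716 -1.538 -1.574
v -3.648 -0.62 -2.846
v -3.94 -1.722 -1.841
v -3.735 -0.866 -3.141
v -4.027 -1.968 -2.136
v -3.671 -1.137 -3.42
v -3.962 -2.239 -2.415
v -3.465 -1.392 -3.64
v -3.757 -2.494 -2.634
v -3.15 -1.591 -3.767
v -3.442 -2.693 -2.762
v -2.773 -1.705 -3.782
v -3.065 -2.807 -2.777
v -2.392 -1.716 -3.684
v -2.683 -2.818 -2.678
v -2.064 -1.622 -3.486
v -2.356 -2.724 -2.481
v -1.84 -1.438 -3.219
v -2.132 -2.54 -2.214
v -1.679 2.014 -3.105
v -1.088 1.409 -2.499
v -2.17 2.101 -0.75
v -2.761 2.706 -1.355
v -0.827 1.879 -2.524
v -1.909 2.571 -0.775
v -0.794 2.385 -2.704
v -1.876 3.078 -0.955
v -0.998 2.792 -2.992
v -2.08 3.484 -1.242
v -1.385 2.99 -3.309
v -2.467 3.683 -1.56
v -1.851 2.927 -3.572
v -2.932 3.619 -1.823
v -2.27 2.619 -3.71
v -3.352 3.311 -1.961
v -2.531 2.149 -3.685
v -3.613 2.841 -1.936
v -2.564 1.642 -3.505
v -3.646 2.335 -1.756
v -2.36 1.236 -3.218
v -3.442 1.928 -1.468
v -1.973 1.037 -2.9
v -3.055 1.73 -1.151
v -1.508 1.101 -2.637
v -2.589 1.793 -0.888
v -2.919 -1.789 -0.763
v -2.059 -1.844 -0.489
v -3.341 -2.556 0.409
v -2.481 -2.611 0.683
v -2.911 -1.815 0.7
v -2.65 -1.342 -0.025
v -2.75 -3.058 -0.055
v -2.489 -2.585 -0.78
v -1.955 -2.629 -0.051
v -2.054 -1.86 0.415
v -3.346 -2.54 -0.495
v -3.445 -1.771 -0.029
v -2.451 -1.75 -0.729
v -2.949 -2.65 0.649
v -3.201 -2.183 0.659
v -2.696 -2.215 0.82
v -2.799 -1.454 -0.456
v -2.293 -1.486 -0.295
v -2.795 -1.469 0.403
v -3.107 -2.914 0.215
v -2.601 -2.946 0.376
v -2.704 -2.185 -0.9
v -2.199 -2.217 -0.739
v -2.605 -2.931 -0.483
v -1.885 -2.243 -0.311
v -2.133 -2.693 0.378
v -2.291 -2.957 -0.055
v -2.138 -2.678 -0.481
v -1.943 -1.791 -0.037
v -2.192 -2.242 0.653
v -2.444 -1.774 0.662
v -2.291 -1.496 0.236
v -1.882 -2.252 0.221
v -3.208 -2.158 -0.733
v -3.457 -2.609 -0.043
v -3.109 -2.904 -0.316
v -2.956 -2.626 -0.742
v -3.267 -1.707 -0.458
v -3.515 -2.157 0.231
v -3.262 -1.722 0.401
v -3.109 -1.443 -0.025
v -3.518 -2.148 -0.301
f 2 1 4
f 2 4 3
f 4 1 5
f 4 5 3
f 5 1 6
f 5 6 3
f 6 1 7
f 6 7 3
f 7 1 8
f 7 8 3
f 8 1 9
f 8 9 3
f 9 1 10
f 9 10 3
f 10 1 11
f 10 11 3
f 11 1 12
f 11 12 3
f 12 1 13
f 12 13 3
f 13 1 14
f 13 14 3
f 14 1 2
f 14 2 3
f 16 15 19
f 16 19 17
f 17 19 20
f 17 20 18
f 19 15 21
f 19 21 20
f 20 21 22
f 20 22 18
f 21 15 23
f 21 23 22
f 22 23 24
f 22 24 18
f 23 15 25
f 23 25 24
f 24 25 26
f 24 26 18
f 25 15 27
f 25 27 26
f 26 27 28
f 26 28 18
f 27 15 29
f 27 29 28
f 28 29 30
f 28 30 18
f 29 15 31
f 29 31 30
f 30 31 32
f 30 32 18
f 31 15 33
f 31 33 32
f 32 33 34
f 32 34 18
f 33 15 35
f 33 35 34
f 34 35 36
f 34 36 18
f 35 15 37
f 35 37 36
f 36 37 38
f 36 38 18
f 37 15 39
f 37 39 38
f 38 39 40
f 38 40 18
f 39 15 41
f 39 41 40
f 40 41 42
f 40 42 18
f 41 15 43
f 41 43 42
f 42 43 44
f 42 44 18
f 43 15 45
f 43 45 44
f 44 45 46
f 44 46 18
f 45 15 47
f 45 47 46
f 46 47 48
f 46 48 18
f 47 15 16
f 47 16 48
f 48 16 17
f 48 17 18
f 50 49 53
f 50 53 51
f 51 53 54
f 51 54 52
f 53 49 55
f 53 55 54
f 54 55 56
f 54 56 52
f 55 49 57
f 55 57 56
f 56 57 58
f 56 58 52
f 57 49 59
f 57 59 58
f 58 59 60
f 58 60 52
f 59 49 61
f 59 61 60
f 60 61 62
f 60 62 52
f 61 49 63
f 61 63 62
f 62 63 64
f 62 64 52
f 63 49 65
f 63 65 64
f 64 65 66
f 64 66 52
f 65 49 67
f 65 67 66
f 66 67 68
f 66 68 52
f 67 49 69
f 67 69 68
f 68 69 70
f 68 70 52
f 69 49 71
f 69 71 70
f 70 71 72
f 70 72 52
f 71 49 73
f 71 73 72
f 72 73 74
f 72 74 52
f 73 49 50
f 73 50 74
f 74 50 51
f 74 51 52
f 75 112 91
f 112 86 115
f 91 115 80
f 112 115 91
f 75 91 87
f 91 80 92
f 87 92 76
f 91 92 87
f 75 87 96
f 87 76 97
f 96 97 82
f 87 97 96
f 75 96 108
f 96 82 111
f 108 111 85
f 96 111 108
f 75 108 112
f 108 85 116
f 112 116 86
f 108 116 112
f 76 92 103
f 92 80 106
f 103 106 84
f 92 106 103
f 80 115 93
f 115 86 114
f 93 114 79
f 115 114 93
f 86 116 113
f 116 85 109
f 113 109 77
f 116 109 113
f 85 111 110
f 111 82 98
f 110 98 81
f 111 98 110
f 82 97 102
f 97 76 99
f 102 99 83
f 97 99 102
f 78 104 90
f 104 84 105
f 90 105 79
f 104 105 90
f 78 90 88
f 90 79 89
f 88 89 77
f 90 89 88
f 78 88 95
f 88 77 94
f 95 94 81
f 88 94 95
f 78 95 100
f 95 81 101
f 100 101 83
f 95 101 100
f 78 100 104
f 100 83 107
f 104 107 84
f 100 107 104
f 79 105 93
f 105 84 106
f 93 106 80
f 105 106 93
f 77 89 113
f 89 79 114
f 113 114 86
f 89 114 113
f 81 94 110
f 94 77 109
f 110 109 85
f 94 109 110
f 83 101 102
f 101 81 98
f 102 98 82
f 101 98 102
f 84 107 103
f 107 83 99
f 103 99 76
f 107 99 103



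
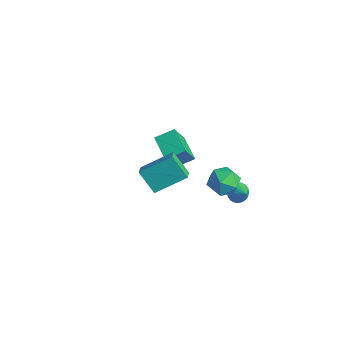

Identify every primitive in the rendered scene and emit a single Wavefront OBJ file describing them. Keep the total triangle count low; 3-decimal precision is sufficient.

v 2.857 1.499 0.527
v 3.342 2.28 0.017
v 4.318 1.1 1.303
v 4.803 1.881 0.793
v 4.09 2.1 1.534
v 3.188 2.347 1.055
v 4.472 1.033 0.265
v 3.57 1.28 -0.214
v 4.341 1.992 -0.145
v 4.104 2.651 0.639
v 3.556 0.729 0.681
v 3.319 1.388 1.465
v 2.906 3.376 -2.239
v 3.29 3.225 -2.779
v 3.774 3.304 -1.601
v 3.306 3.526 -2.767
v 3.243 3.799 -2.651
v 3.113 3.987 -2.453
v 2.942 4.054 -2.213
v 2.764 3.987 -1.977
v 2.614 3.799 -1.794
v 2.521 3.527 -1.699
v 2.505 3.225 -1.711
v 2.568 2.953 -1.827
v 2.698 2.765 -2.025
v 2.869 2.697 -2.265
v 3.048 2.764 -2.501
v 3.198 2.953 -2.684
v 2.054 -1.584 0.411
v 1.047 -1.917 1.623
v 2.776 0.102 1.475
v 1.769 -0.231 2.686
v 2.651 -2.069 0.774
v 1.644 -2.402 1.985
v 3.373 -0.383 1.837
v 2.366 -0.716 3.049
v -4.642 3.422 -4.218
v -4.112 2.372 -2.371
v -4.227 4.559 -3.691
v -3.696 3.508 -1.844
v -3.064 3.132 -4.836
v -2.533 2.081 -2.989
v -2.648 4.268 -4.309
v -2.118 3.218 -2.462
f 1 12 6
f 1 6 2
f 1 2 8
f 1 8 11
f 1 11 12
f 2 6 10
f 6 12 5
f 12 11 3
f 11 8 7
f 8 2 9
f 4 10 5
f 4 5 3
f 4 3 7
f 4 7 9
f 4 9 10
f 5 10 6
f 3 5 12
f 7 3 11
f 9 7 8
f 10 9 2
f 14 13 16
f 14 16 15
f 16 13 17
f 16 17 15
f 17 13 18
f 17 18 15
f 18 13 19
f 18 19 15
f 19 13 20
f 19 20 15
f 20 13 21
f 20 21 15
f 21 13 22
f 21 22 15
f 22 13 23
f 22 23 15
f 23 13 24
f 23 24 15
f 24 13 25
f 24 25 15
f 25 13 26
f 25 26 15
f 26 13 27
f 26 27 15
f 27 13 28
f 27 28 15
f 28 13 14
f 28 14 15
f 30 32 29
f 33 30 29
f 29 32 31
f 31 33 29
f 30 36 32
f 34 30 33
f 34 36 30
f 32 36 31
f 35 33 31
f 31 36 35
f 35 34 33
f 36 34 35
f 38 40 37
f 41 38 37
f 37 40 39
f 39 41 37
f 38 44 40
f 42 38 41
f 42 44 38
f 40 44 39
f 43 41 39
f 39 44 43
f 43 42 41
f 44 42 43



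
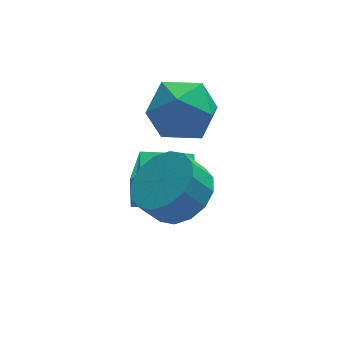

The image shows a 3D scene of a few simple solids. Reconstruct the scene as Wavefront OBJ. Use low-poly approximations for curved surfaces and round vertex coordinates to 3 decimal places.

v -2.918 1.736 -3.632
v -2.73 1.229 -1.8
v -2.669 2.765 -3.373
v -2.482 2.258 -1.541
v -1.358 1.422 -3.879
v -1.171 0.915 -2.047
v -1.11 2.451 -3.62
v -0.922 1.944 -1.788
v -1.836 0.002 -1.552
v -0.955 -0.065 -0.914
v -1.562 -0.029 -0.071
v -2.444 0.038 -0.708
v -1.035 0.488 -0.995
v -1.642 0.523 -0.152
v -1.329 0.91 -1.225
v -1.937 0.946 -0.382
v -1.76 1.089 -1.543
v -2.367 1.125 -0.699
v -2.211 0.977 -1.863
v -2.818 1.013 -1.02
v -2.561 0.604 -2.1
v -3.169 0.64 -1.256
v -2.718 0.069 -2.189
v -3.325 0.105 -1.346
v -2.638 -0.483 -2.108
v -3.245 -0.448 -1.265
v -2.343 -0.906 -1.878
v -2.951 -0.87 -1.035
v -1.913 -1.085 -1.561
v -2.52 -1.049 -0.717
v -1.462 -0.973 -1.24
v -2.069 -0.937 -0.397
v -1.111 -0.6 -1.004
v -1.719 -0.564 -0.16
v -0.886 2.884 -1.059
v -0.048 2.511 -0.288
v -2.272 2.349 0.188
v -1.434 1.976 0.959
v -1.566 3.146 0.738
v -0.71 3.477 -0.032
v -1.61 1.383 -0.068
v -0.754 1.714 -0.838
v -0.495 1.583 0.325
v -0.468 2.673 0.823
v -1.852 2.187 -0.923
v -1.825 3.277 -0.425
f 2 4 1
f 5 2 1
f 1 4 3
f 3 5 1
f 2 8 4
f 6 2 5
f 6 8 2
f 4 8 3
f 7 5 3
f 3 8 7
f 7 6 5
f 8 6 7
f 10 9 13
f 10 13 11
f 11 13 14
f 11 14 12
f 13 9 15
f 13 15 14
f 14 15 16
f 14 16 12
f 15 9 17
f 15 17 16
f 16 17 18
f 16 18 12
f 17 9 19
f 17 19 18
f 18 19 20
f 18 20 12
f 19 9 21
f 19 21 20
f 20 21 22
f 20 22 12
f 21 9 23
f 21 23 22
f 22 23 24
f 22 24 12
f 23 9 25
f 23 25 24
f 24 25 26
f 24 26 12
f 25 9 27
f 25 27 26
f 26 27 28
f 26 28 12
f 27 9 29
f 27 29 28
f 28 29 30
f 28 30 12
f 29 9 31
f 29 31 30
f 30 31 32
f 30 32 12
f 31 9 33
f 31 33 32
f 32 33 34
f 32 34 12
f 33 9 10
f 33 10 34
f 34 10 11
f 34 11 12
f 35 46 40
f 35 40 36
f 35 36 42
f 35 42 45
f 35 45 46
f 36 40 44
f 40 46 39
f 46 45 37
f 45 42 41
f 42 36 43
f 38 44 39
f 38 39 37
f 38 37 41
f 38 41 43
f 38 43 44
f 39 44 40
f 37 39 46
f 41 37 45
f 43 41 42
f 44 43 36



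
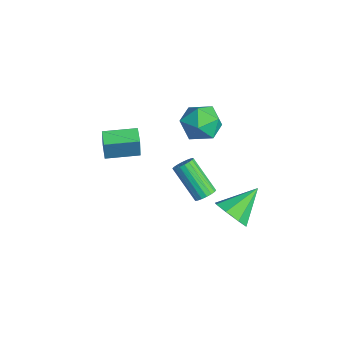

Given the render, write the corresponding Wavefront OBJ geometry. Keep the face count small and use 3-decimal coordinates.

v 4.115 -0.303 -1.195
v 4.355 0.039 -0.837
v 3.125 -0.576 0.573
v 2.885 -0.917 0.215
v 4.177 0.176 -0.933
v 2.947 -0.438 0.478
v 3.986 0.219 -1.08
v 2.756 -0.395 0.33
v 3.821 0.159 -1.251
v 2.591 -0.455 0.16
v 3.715 0.007 -1.41
v 2.484 -0.607 0.001
v 3.687 -0.207 -1.527
v 2.457 -0.821 -0.116
v 3.744 -0.439 -1.578
v 2.514 -1.053 -0.167
v 3.875 -0.644 -1.553
v 2.645 -1.259 -0.143
v 4.053 -0.782 -1.458
v 2.823 -1.396 -0.047
v 4.244 -0.825 -1.31
v 3.014 -1.439 0.1
v 4.409 -0.765 -1.14
v 3.179 -1.379 0.271
v 4.516 -0.613 -0.981
v 3.285 -1.227 0.43
v 4.543 -0.399 -0.864
v 3.313 -1.013 0.547
v 4.486 -0.167 -0.813
v 3.256 -0.781 0.598
v 2.37 -4.471 2.236
v 2.549 -4.545 3.4
v 2.713 -2.95 2.28
v 2.891 -3.024 3.445
v 3.209 -4.656 2.095
v 3.387 -4.73 3.26
v 3.551 -3.135 2.14
v 3.73 -3.209 3.304
v 1.254 1.575 0.828
v 2.074 0.837 0.781
v 0.186 0.343 1.559
v 1.006 -0.395 1.512
v 1.07 0.458 2.21
v 1.73 1.22 1.758
v 0.53 -0.04 0.582
v 1.19 0.722 0.13
v 1.626 -0.161 0.629
v 1.96 0.147 1.636
v 0.3 1.033 0.704
v 0.634 1.341 1.711
v 3.914 1.006 -3.309
v 4.819 1.025 -2.934
v 3.446 2.514 -2.251
v 4.758 1.441 -3.554
v 4.202 1.603 -4.031
v 3.478 1.415 -4.085
v 3.009 0.988 -3.684
v 3.071 0.572 -3.063
v 3.627 0.41 -2.586
v 4.351 0.597 -2.533
f 2 1 5
f 2 5 3
f 3 5 6
f 3 6 4
f 5 1 7
f 5 7 6
f 6 7 8
f 6 8 4
f 7 1 9
f 7 9 8
f 8 9 10
f 8 10 4
f 9 1 11
f 9 11 10
f 10 11 12
f 10 12 4
f 11 1 13
f 11 13 12
f 12 13 14
f 12 14 4
f 13 1 15
f 13 15 14
f 14 15 16
f 14 16 4
f 15 1 17
f 15 17 16
f 16 17 18
f 16 18 4
f 17 1 19
f 17 19 18
f 18 19 20
f 18 20 4
f 19 1 21
f 19 21 20
f 20 21 22
f 20 22 4
f 21 1 23
f 21 23 22
f 22 23 24
f 22 24 4
f 23 1 25
f 23 25 24
f 24 25 26
f 24 26 4
f 25 1 27
f 25 27 26
f 26 27 28
f 26 28 4
f 27 1 29
f 27 29 28
f 28 29 30
f 28 30 4
f 29 1 2
f 29 2 30
f 30 2 3
f 30 3 4
f 32 34 31
f 35 32 31
f 31 34 33
f 33 35 31
f 32 38 34
f 36 32 35
f 36 38 32
f 34 38 33
f 37 35 33
f 33 38 37
f 37 36 35
f 38 36 37
f 39 50 44
f 39 44 40
f 39 40 46
f 39 46 49
f 39 49 50
f 40 44 48
f 44 50 43
f 50 49 41
f 49 46 45
f 46 40 47
f 42 48 43
f 42 43 41
f 42 41 45
f 42 45 47
f 42 47 48
f 43 48 44
f 41 43 50
f 45 41 49
f 47 45 46
f 48 47 40
f 52 51 54
f 52 54 53
f 54 51 55
f 54 55 53
f 55 51 56
f 55 56 53
f 56 51 57
f 56 57 53
f 57 51 58
f 57 58 53
f 58 51 59
f 58 59 53
f 59 51 60
f 59 60 53
f 60 51 52
f 60 52 53



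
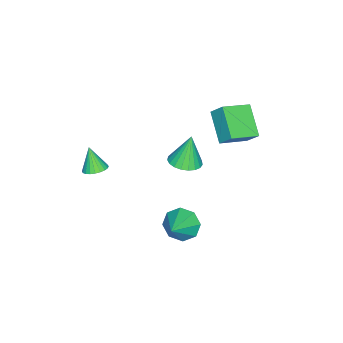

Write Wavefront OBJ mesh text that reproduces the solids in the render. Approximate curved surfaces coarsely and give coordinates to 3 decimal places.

v -3.355 -0.013 2.174
v -3.194 0.742 3.053
v -4.766 0.963 1.595
v -4.604 1.717 2.475
v -2.096 1.103 0.985
v -1.934 1.857 1.865
v -3.506 2.078 0.407
v -3.345 2.833 1.286
v 1.248 0.699 2.232
v 2.128 0.895 2.419
v 0.832 0.861 4.028
v 1.981 1.242 2.353
v 1.708 1.495 2.267
v 1.355 1.611 2.175
v 0.984 1.569 2.092
v 0.658 1.376 2.034
v 0.435 1.067 2.01
v 0.352 0.694 2.025
v 0.424 0.321 2.075
v 0.639 0.014 2.153
v 0.959 -0.174 2.244
v 1.329 -0.212 2.334
v 1.685 -0.092 2.405
v 1.966 0.164 2.447
v 2.122 0.513 2.452
v 3.403 -3.351 1.753
v 4.072 -3.538 1.846
v 3.077 -3.869 3.067
v 4.073 -3.284 1.946
v 3.972 -3.04 2.017
v 3.785 -2.844 2.047
v 3.539 -2.725 2.033
v 3.273 -2.701 1.976
v 3.027 -2.776 1.885
v 2.838 -2.939 1.774
v 2.735 -3.165 1.66
v 2.734 -3.419 1.56
v 2.835 -3.663 1.489
v 3.022 -3.859 1.458
v 3.268 -3.978 1.472
v 3.534 -4.002 1.529
v 3.78 -3.926 1.62
v 3.969 -3.764 1.731
v 1.014 0.398 -3.659
v 1.556 -0.08 -4.435
v 2.586 0.562 -2.661
v 1.529 0.726 -4.525
v 1.2 1.34 -4.108
v 0.762 1.401 -3.428
v 0.471 0.875 -2.883
v 0.498 0.069 -2.793
v 0.827 -0.544 -3.21
v 1.265 -0.606 -3.89
f 2 4 1
f 5 2 1
f 1 4 3
f 3 5 1
f 2 8 4
f 6 2 5
f 6 8 2
f 4 8 3
f 7 5 3
f 3 8 7
f 7 6 5
f 8 6 7
f 10 9 12
f 10 12 11
f 12 9 13
f 12 13 11
f 13 9 14
f 13 14 11
f 14 9 15
f 14 15 11
f 15 9 16
f 15 16 11
f 16 9 17
f 16 17 11
f 17 9 18
f 17 18 11
f 18 9 19
f 18 19 11
f 19 9 20
f 19 20 11
f 20 9 21
f 20 21 11
f 21 9 22
f 21 22 11
f 22 9 23
f 22 23 11
f 23 9 24
f 23 24 11
f 24 9 25
f 24 25 11
f 25 9 10
f 25 10 11
f 27 26 29
f 27 29 28
f 29 26 30
f 29 30 28
f 30 26 31
f 30 31 28
f 31 26 32
f 31 32 28
f 32 26 33
f 32 33 28
f 33 26 34
f 33 34 28
f 34 26 35
f 34 35 28
f 35 26 36
f 35 36 28
f 36 26 37
f 36 37 28
f 37 26 38
f 37 38 28
f 38 26 39
f 38 39 28
f 39 26 40
f 39 40 28
f 40 26 41
f 40 41 28
f 41 26 42
f 41 42 28
f 42 26 43
f 42 43 28
f 43 26 27
f 43 27 28
f 45 44 47
f 45 47 46
f 47 44 48
f 47 48 46
f 48 44 49
f 48 49 46
f 49 44 50
f 49 50 46
f 50 44 51
f 50 51 46
f 51 44 52
f 51 52 46
f 52 44 53
f 52 53 46
f 53 44 45
f 53 45 46



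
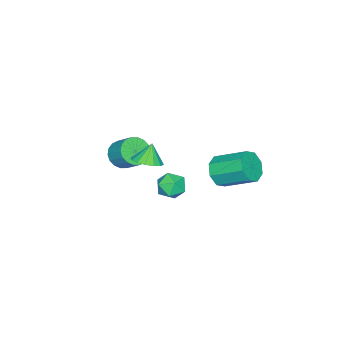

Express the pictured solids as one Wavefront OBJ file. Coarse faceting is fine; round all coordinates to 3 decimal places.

v 1.616 2.185 -2.922
v 2.376 1.661 -2.974
v 0.784 0.959 -2.706
v 1.544 0.435 -2.758
v 1.419 0.997 -2.034
v 1.932 1.754 -2.167
v 1.228 0.866 -3.513
v 1.741 1.623 -3.646
v 2.136 0.845 -3.339
v 2.254 0.926 -2.425
v 0.906 1.694 -3.255
v 1.024 1.775 -2.341
v -0.635 2.978 -2.526
v 0.327 2.937 -2.22
v 0.077 4.76 -1.188
v -0.885 4.802 -1.494
v 0.246 3.307 -2.893
v -0.004 5.131 -1.862
v -0.35 3.485 -3.352
v -0.6 5.308 -2.32
v -1.114 3.366 -3.327
v -1.364 5.189 -2.295
v -1.597 3.02 -2.832
v -1.847 4.843 -1.8
v -1.516 2.649 -2.158
v -1.766 4.473 -1.127
v -0.92 2.472 -1.7
v -1.17 4.295 -0.668
v -0.156 2.591 -1.725
v -0.406 4.414 -0.693
v 1.017 -0.529 -2.004
v 1.764 -0.184 -1.616
v 0.463 -0.551 -0.916
v 1.507 0.191 -1.739
v 1.118 0.373 -1.933
v 0.702 0.313 -2.146
v 0.371 0.028 -2.321
v 0.212 -0.406 -2.411
v 0.269 -0.873 -2.391
v 0.526 -1.248 -2.268
v 0.915 -1.43 -2.074
v 1.331 -1.371 -1.861
v 1.663 -1.086 -1.686
v 1.821 -0.651 -1.597
v -0.438 -3.039 -3.508
v 0.448 -3.017 -3.823
v 0.763 -1.96 -2.867
v -0.122 -1.981 -2.552
v 0.255 -2.738 -4.068
v 0.57 -1.681 -3.112
v -0.075 -2.519 -4.202
v 0.24 -1.462 -3.246
v -0.477 -2.402 -4.199
v -0.162 -1.345 -3.243
v -0.871 -2.412 -4.059
v -0.556 -1.354 -3.102
v -1.179 -2.545 -3.809
v -0.864 -1.488 -2.853
v -1.34 -2.777 -3.5
v -1.025 -1.719 -2.544
v -1.323 -3.06 -3.193
v -1.008 -2.003 -2.237
v -1.13 -3.339 -2.948
v -0.815 -2.282 -1.992
v -0.8 -3.558 -2.814
v -0.485 -2.501 -1.858
v -0.398 -3.675 -2.817
v -0.083 -2.618 -1.861
v -0.004 -3.666 -2.958
v 0.311 -2.608 -2.001
v 0.304 -3.532 -3.207
v 0.619 -2.475 -2.251
v 0.465 -3.301 -3.516
v 0.78 -2.243 -2.56
f 1 12 6
f 1 6 2
f 1 2 8
f 1 8 11
f 1 11 12
f 2 6 10
f 6 12 5
f 12 11 3
f 11 8 7
f 8 2 9
f 4 10 5
f 4 5 3
f 4 3 7
f 4 7 9
f 4 9 10
f 5 10 6
f 3 5 12
f 7 3 11
f 9 7 8
f 10 9 2
f 14 13 17
f 14 17 15
f 15 17 18
f 15 18 16
f 17 13 19
f 17 19 18
f 18 19 20
f 18 20 16
f 19 13 21
f 19 21 20
f 20 21 22
f 20 22 16
f 21 13 23
f 21 23 22
f 22 23 24
f 22 24 16
f 23 13 25
f 23 25 24
f 24 25 26
f 24 26 16
f 25 13 27
f 25 27 26
f 26 27 28
f 26 28 16
f 27 13 29
f 27 29 28
f 28 29 30
f 28 30 16
f 29 13 14
f 29 14 30
f 30 14 15
f 30 15 16
f 32 31 34
f 32 34 33
f 34 31 35
f 34 35 33
f 35 31 36
f 35 36 33
f 36 31 37
f 36 37 33
f 37 31 38
f 37 38 33
f 38 31 39
f 38 39 33
f 39 31 40
f 39 40 33
f 40 31 41
f 40 41 33
f 41 31 42
f 41 42 33
f 42 31 43
f 42 43 33
f 43 31 44
f 43 44 33
f 44 31 32
f 44 32 33
f 46 45 49
f 46 49 47
f 47 49 50
f 47 50 48
f 49 45 51
f 49 51 50
f 50 51 52
f 50 52 48
f 51 45 53
f 51 53 52
f 52 53 54
f 52 54 48
f 53 45 55
f 53 55 54
f 54 55 56
f 54 56 48
f 55 45 57
f 55 57 56
f 56 57 58
f 56 58 48
f 57 45 59
f 57 59 58
f 58 59 60
f 58 60 48
f 59 45 61
f 59 61 60
f 60 61 62
f 60 62 48
f 61 45 63
f 61 63 62
f 62 63 64
f 62 64 48
f 63 45 65
f 63 65 64
f 64 65 66
f 64 66 48
f 65 45 67
f 65 67 66
f 66 67 68
f 66 68 48
f 67 45 69
f 67 69 68
f 68 69 70
f 68 70 48
f 69 45 71
f 69 71 70
f 70 71 72
f 70 72 48
f 71 45 73
f 71 73 72
f 72 73 74
f 72 74 48
f 73 45 46
f 73 46 74
f 74 46 47
f 74 47 48



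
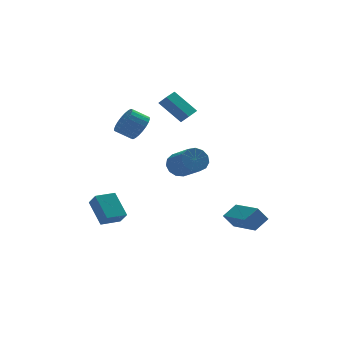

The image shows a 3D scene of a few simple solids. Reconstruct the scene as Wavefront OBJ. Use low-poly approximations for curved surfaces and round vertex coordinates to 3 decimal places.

v 1.897 2.755 2.716
v 0.891 3.617 3.979
v 1.613 3.294 2.123
v 0.607 4.155 3.386
v 2.533 3.265 2.874
v 1.527 4.126 4.137
v 2.249 3.803 2.281
v 1.243 4.665 3.544
v -1.288 1.493 2.664
v -0.76 1.82 3.301
v -1.643 2.054 3.913
v -2.172 1.727 3.276
v -0.818 2.103 3.109
v -1.701 2.338 3.721
v -0.947 2.294 2.849
v -1.831 2.528 3.462
v -1.129 2.362 2.561
v -2.012 2.597 3.173
v -1.335 2.299 2.289
v -2.218 2.533 2.901
v -1.533 2.112 2.074
v -2.417 2.347 2.686
v -1.695 1.831 1.948
v -2.578 2.066 2.56
v -1.794 1.499 1.932
v -2.678 1.734 2.544
v -1.817 1.166 2.027
v -2.7 1.4 2.639
v -1.759 0.882 2.219
v -2.642 1.117 2.831
v -1.629 0.692 2.478
v -2.513 0.926 3.091
v -1.448 0.623 2.767
v -2.331 0.858 3.379
v -1.242 0.687 3.039
v -2.125 0.921 3.651
v -1.043 0.873 3.254
v -1.927 1.108 3.866
v -0.882 1.154 3.38
v -1.765 1.389 3.992
v -0.782 1.486 3.396
v -1.666 1.721 4.008
v 4.062 -1.775 -4.399
v 3.469 -1.708 -3.559
v 3.596 0.265 -4.891
v 3.003 0.333 -4.052
v 4.937 -1.433 -3.808
v 4.344 -1.365 -2.969
v 4.471 0.608 -4.301
v 3.878 0.675 -3.461
v -3.236 1.374 -3.75
v -3.503 2.669 -2.572
v -3.427 1.985 -4.465
v -3.694 3.279 -3.288
v -2.026 1.681 -3.812
v -2.293 2.975 -2.635
v -2.217 2.291 -4.528
v -2.484 3.586 -3.35
v 0.326 -0.21 0.371
v 1.082 -0.225 0.081
v 1.41 -1.786 1.018
v 0.654 -1.77 1.309
v 1.099 0.012 0.47
v 1.427 -1.549 1.407
v 0.871 0.179 0.828
v 1.198 -1.382 1.766
v 0.469 0.223 1.041
v 0.797 -1.338 1.979
v 0.023 0.129 1.042
v 0.35 -1.432 1.979
v -0.328 -0.072 0.829
v -0 -1.633 1.766
v -0.47 -0.317 0.471
v -0.143 -1.878 1.409
v -0.36 -0.527 0.082
v -0.033 -2.088 1.019
v -0.032 -0.637 -0.216
v 0.296 -2.198 0.722
v 0.41 -0.611 -0.327
v 0.737 -2.172 0.61
v 0.825 -0.458 -0.216
v 1.153 -2.019 0.721
f 2 4 1
f 5 2 1
f 1 4 3
f 3 5 1
f 2 8 4
f 6 2 5
f 6 8 2
f 4 8 3
f 7 5 3
f 3 8 7
f 7 6 5
f 8 6 7
f 10 9 13
f 10 13 11
f 11 13 14
f 11 14 12
f 13 9 15
f 13 15 14
f 14 15 16
f 14 16 12
f 15 9 17
f 15 17 16
f 16 17 18
f 16 18 12
f 17 9 19
f 17 19 18
f 18 19 20
f 18 20 12
f 19 9 21
f 19 21 20
f 20 21 22
f 20 22 12
f 21 9 23
f 21 23 22
f 22 23 24
f 22 24 12
f 23 9 25
f 23 25 24
f 24 25 26
f 24 26 12
f 25 9 27
f 25 27 26
f 26 27 28
f 26 28 12
f 27 9 29
f 27 29 28
f 28 29 30
f 28 30 12
f 29 9 31
f 29 31 30
f 30 31 32
f 30 32 12
f 31 9 33
f 31 33 32
f 32 33 34
f 32 34 12
f 33 9 35
f 33 35 34
f 34 35 36
f 34 36 12
f 35 9 37
f 35 37 36
f 36 37 38
f 36 38 12
f 37 9 39
f 37 39 38
f 38 39 40
f 38 40 12
f 39 9 41
f 39 41 40
f 40 41 42
f 40 42 12
f 41 9 10
f 41 10 42
f 42 10 11
f 42 11 12
f 44 46 43
f 47 44 43
f 43 46 45
f 45 47 43
f 44 50 46
f 48 44 47
f 48 50 44
f 46 50 45
f 49 47 45
f 45 50 49
f 49 48 47
f 50 48 49
f 52 54 51
f 55 52 51
f 51 54 53
f 53 55 51
f 52 58 54
f 56 52 55
f 56 58 52
f 54 58 53
f 57 55 53
f 53 58 57
f 57 56 55
f 58 56 57
f 60 59 63
f 60 63 61
f 61 63 64
f 61 64 62
f 63 59 65
f 63 65 64
f 64 65 66
f 64 66 62
f 65 59 67
f 65 67 66
f 66 67 68
f 66 68 62
f 67 59 69
f 67 69 68
f 68 69 70
f 68 70 62
f 69 59 71
f 69 71 70
f 70 71 72
f 70 72 62
f 71 59 73
f 71 73 72
f 72 73 74
f 72 74 62
f 73 59 75
f 73 75 74
f 74 75 76
f 74 76 62
f 75 59 77
f 75 77 76
f 76 77 78
f 76 78 62
f 77 59 79
f 77 79 78
f 78 79 80
f 78 80 62
f 79 59 81
f 79 81 80
f 80 81 82
f 80 82 62
f 81 59 60
f 81 60 82
f 82 60 61
f 82 61 62

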